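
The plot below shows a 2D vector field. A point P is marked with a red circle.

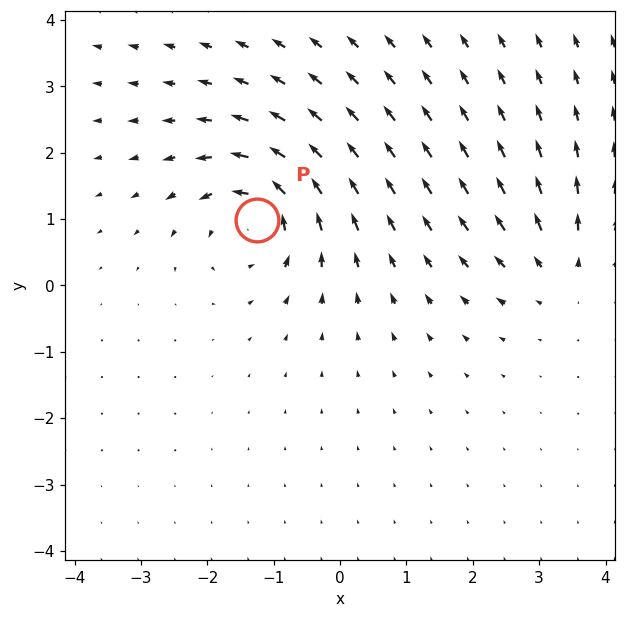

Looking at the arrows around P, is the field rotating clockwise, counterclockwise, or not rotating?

counterclockwise

Near P at (-1.3, 1.0) the arrows circulate counterclockwise. The curl (z-component) there is about +5; positive curl means counterclockwise rotation.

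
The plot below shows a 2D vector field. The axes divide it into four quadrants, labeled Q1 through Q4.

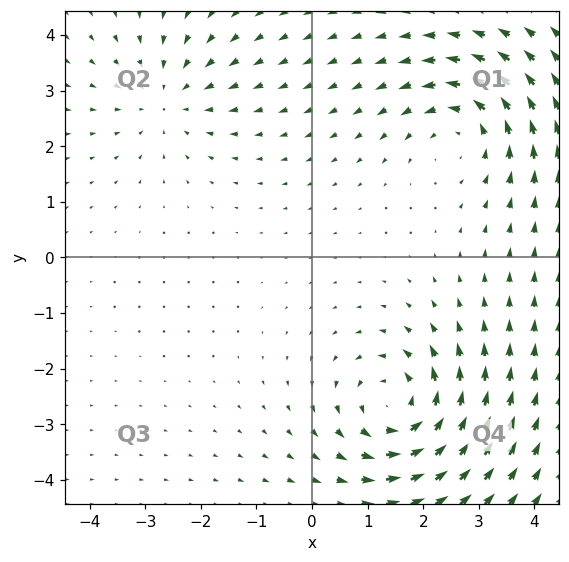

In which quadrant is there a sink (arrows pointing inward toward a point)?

Q2

The sink sits at approximately (-2.6, 2.9), which lies in quadrant Q2. The divergence there is about -3, negative as expected for a sink.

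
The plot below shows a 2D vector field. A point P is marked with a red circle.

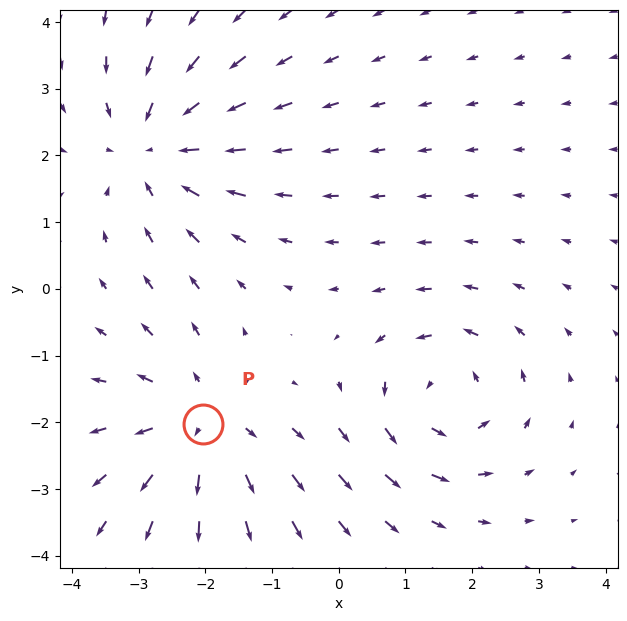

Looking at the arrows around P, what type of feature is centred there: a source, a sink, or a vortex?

At P (-2.0, -2.0) the arrows spread outward. Divergence about +4, curl ≈0 — positive divergence with near-zero curl is a source.

source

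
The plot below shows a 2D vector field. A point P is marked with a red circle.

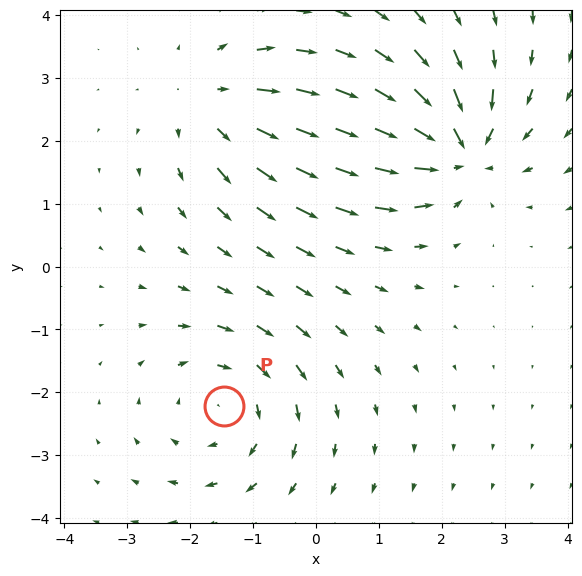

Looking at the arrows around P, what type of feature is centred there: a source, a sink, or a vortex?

At P (-1.5, -2.2) the arrows circulate clockwise. Divergence ≈0, curl about -4 — near-zero divergence with nonzero curl is a vortex.

vortex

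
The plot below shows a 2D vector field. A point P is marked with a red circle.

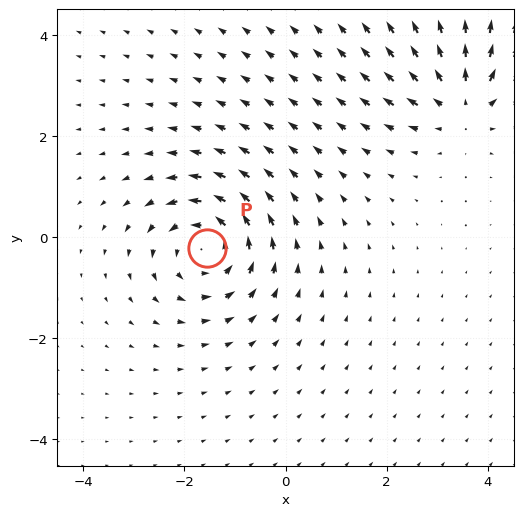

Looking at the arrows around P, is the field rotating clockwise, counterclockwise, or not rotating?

Near P at (-1.6, -0.2) the arrows circulate counterclockwise. The curl (z-component) there is about +3; positive curl means counterclockwise rotation.

counterclockwise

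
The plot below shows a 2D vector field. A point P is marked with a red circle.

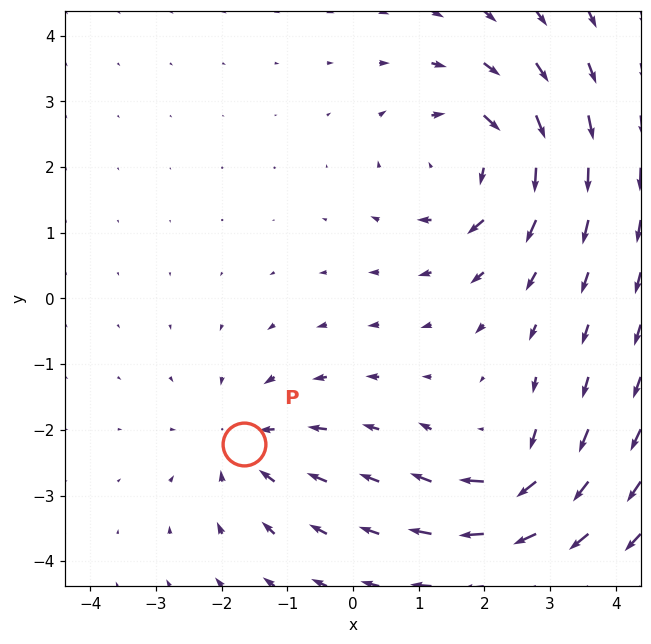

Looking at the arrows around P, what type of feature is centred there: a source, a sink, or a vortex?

At P (-1.7, -2.2) the arrows converge inward. Divergence about -3, curl ≈0 — negative divergence with near-zero curl is a sink.

sink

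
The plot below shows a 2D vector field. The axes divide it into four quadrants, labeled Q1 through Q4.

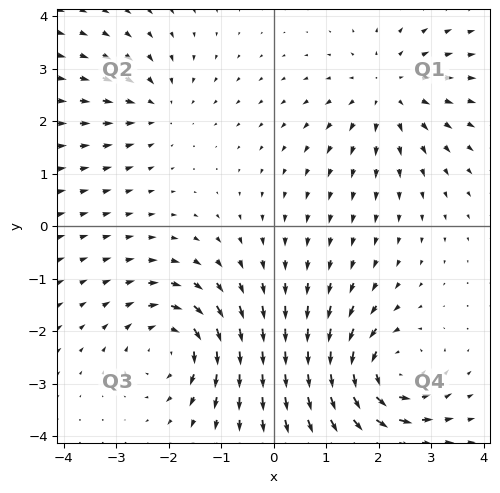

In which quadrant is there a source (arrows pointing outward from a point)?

The source sits at approximately (2.2, 2.6), which lies in quadrant Q1. The divergence there is about +3, positive as expected for a source.

Q1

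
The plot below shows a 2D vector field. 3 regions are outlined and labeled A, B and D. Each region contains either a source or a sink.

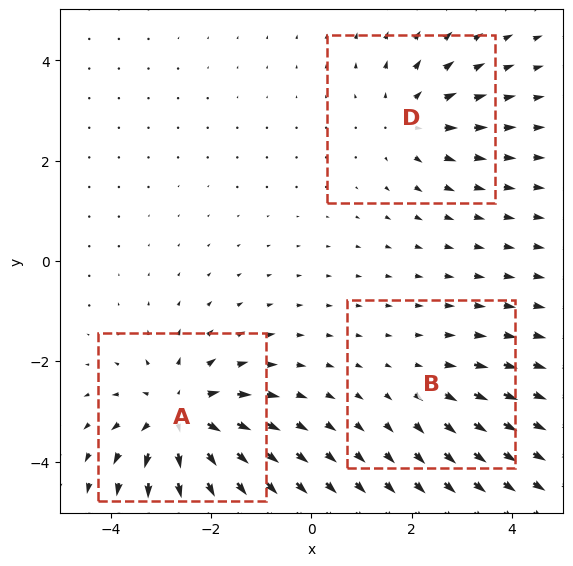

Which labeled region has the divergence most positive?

A

Divergence at each region's feature centre — A: about +5, B: about +2, D: about +3. Region A is most positive.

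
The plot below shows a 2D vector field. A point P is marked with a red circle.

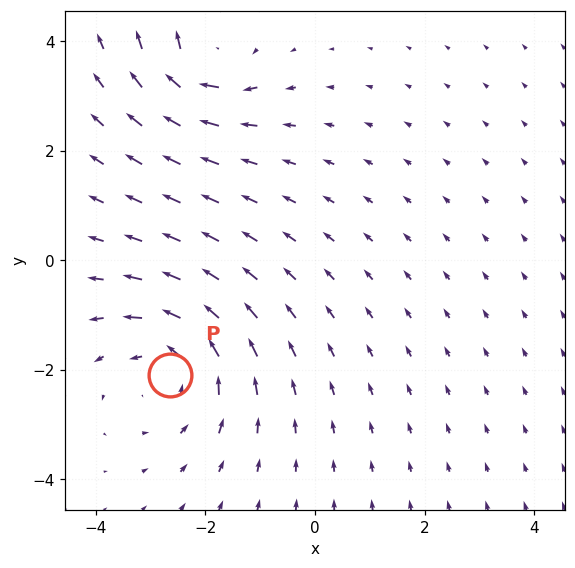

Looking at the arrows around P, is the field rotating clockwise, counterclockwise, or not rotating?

Near P at (-2.7, -2.1) the arrows circulate counterclockwise. The curl (z-component) there is about +4; positive curl means counterclockwise rotation.

counterclockwise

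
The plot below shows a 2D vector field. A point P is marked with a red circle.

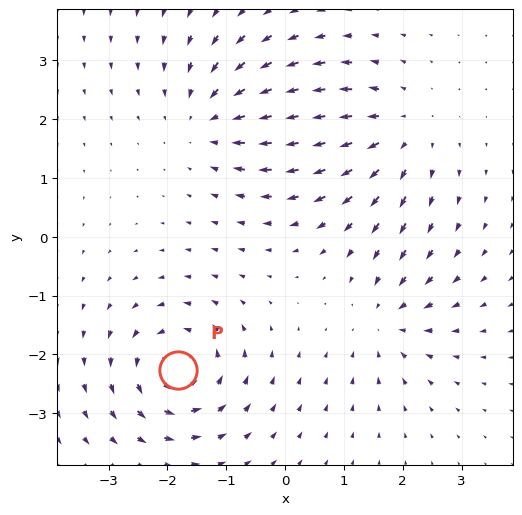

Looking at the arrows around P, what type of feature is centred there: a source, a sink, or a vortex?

At P (-1.8, -2.3) the arrows circulate counterclockwise. Divergence ≈0, curl about +6 — near-zero divergence with nonzero curl is a vortex.

vortex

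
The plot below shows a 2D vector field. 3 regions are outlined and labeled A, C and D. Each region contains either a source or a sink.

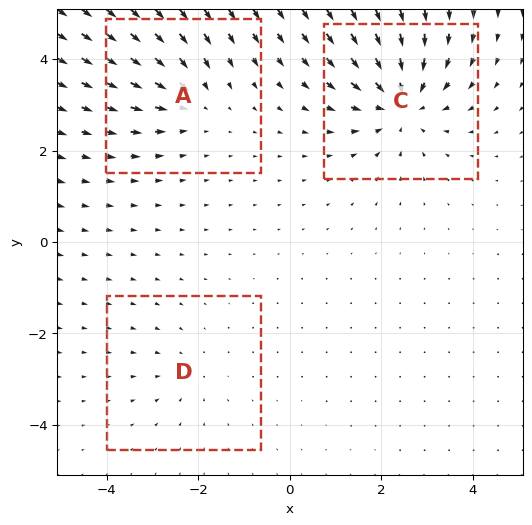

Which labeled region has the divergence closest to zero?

Divergence at each region's feature centre — A: about -3, C: about -5, D: about -2. Region D is closest to zero.

D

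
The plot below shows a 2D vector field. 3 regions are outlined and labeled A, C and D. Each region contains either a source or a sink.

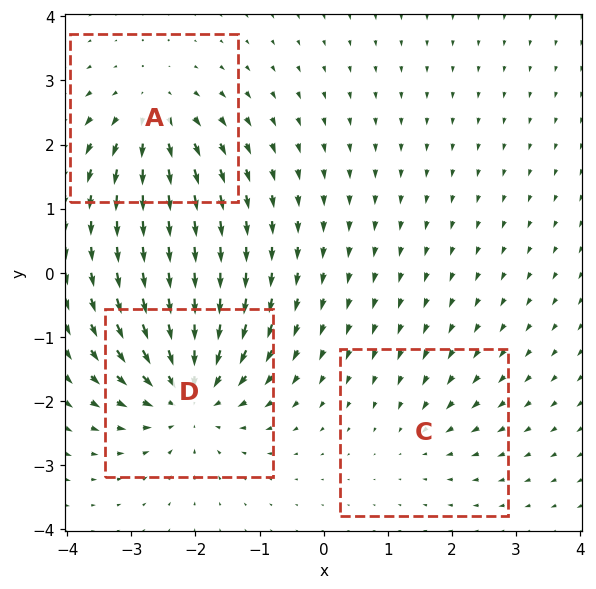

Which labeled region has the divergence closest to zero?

C

Divergence at each region's feature centre — A: about +4, C: about -2, D: about -5. Region C is closest to zero.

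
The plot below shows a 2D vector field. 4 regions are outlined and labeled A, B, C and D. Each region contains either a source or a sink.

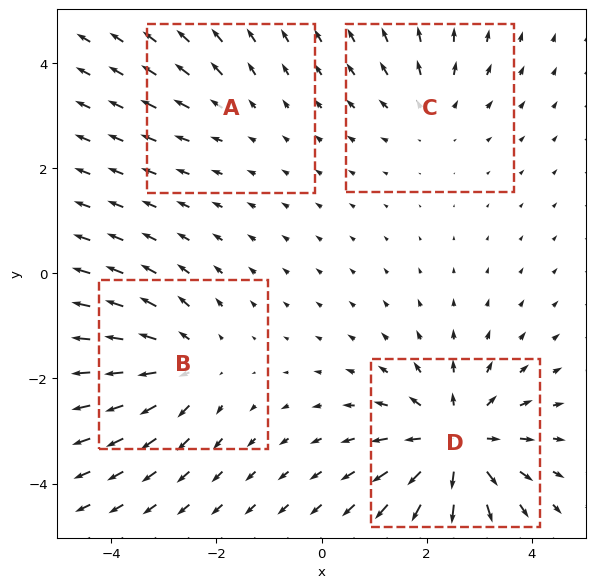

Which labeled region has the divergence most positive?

D

Divergence at each region's feature centre — A: about +2, B: about +5, C: about +3, D: about +7. Region D is most positive.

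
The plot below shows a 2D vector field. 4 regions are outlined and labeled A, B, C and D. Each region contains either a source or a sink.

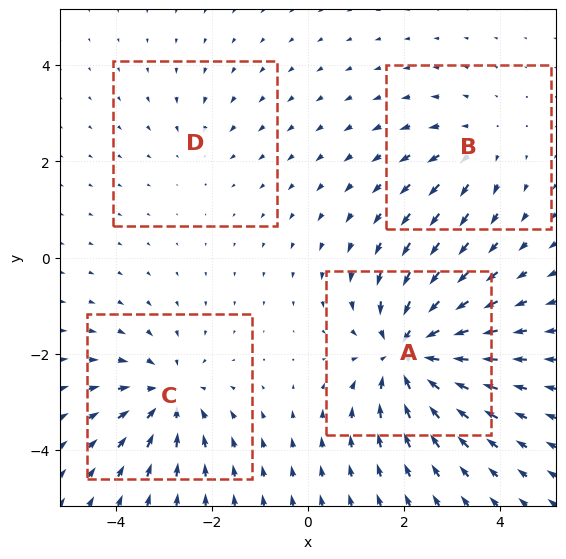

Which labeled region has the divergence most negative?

A

Divergence at each region's feature centre — A: about -7, B: about +3, C: about -5, D: about -2. Region A is most negative.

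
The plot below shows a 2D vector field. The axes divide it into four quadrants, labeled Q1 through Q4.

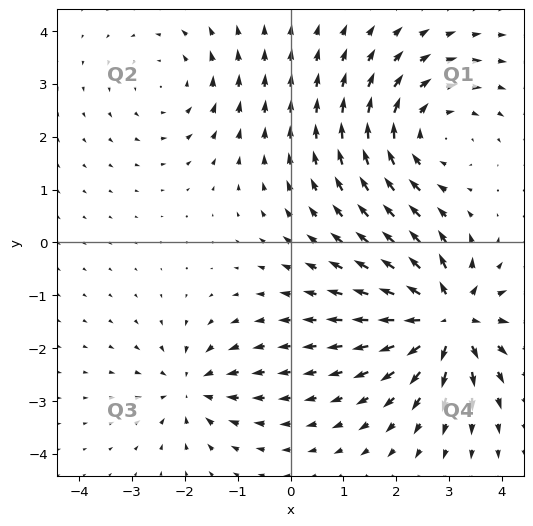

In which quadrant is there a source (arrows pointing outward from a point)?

Q4

The source sits at approximately (3.0, -1.5), which lies in quadrant Q4. The divergence there is about +7, positive as expected for a source.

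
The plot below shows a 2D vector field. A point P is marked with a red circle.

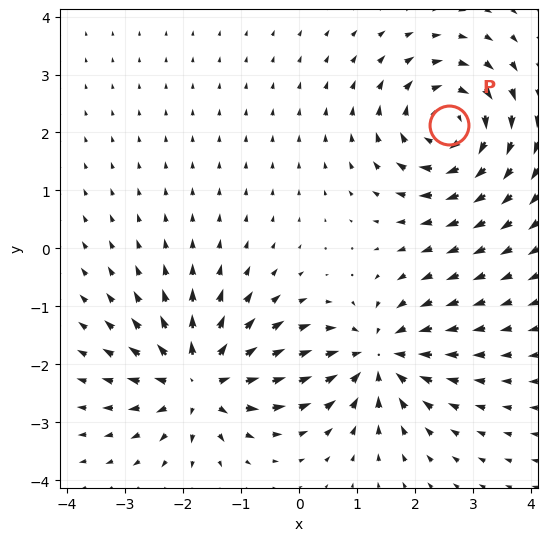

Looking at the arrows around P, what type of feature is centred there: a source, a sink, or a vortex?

vortex

At P (2.6, 2.1) the arrows circulate clockwise. Divergence ≈0, curl about -6 — near-zero divergence with nonzero curl is a vortex.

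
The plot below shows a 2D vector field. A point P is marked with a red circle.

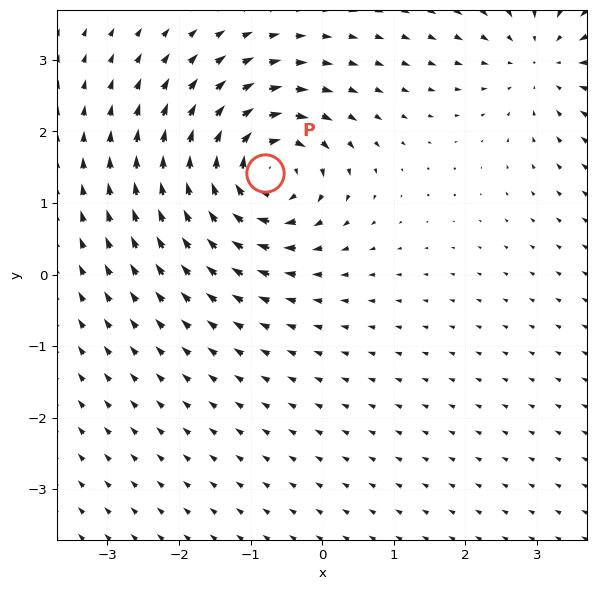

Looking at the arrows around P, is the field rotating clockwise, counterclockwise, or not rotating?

Near P at (-0.8, 1.4) the arrows circulate clockwise. The curl (z-component) there is about -5; negative curl means clockwise rotation.

clockwise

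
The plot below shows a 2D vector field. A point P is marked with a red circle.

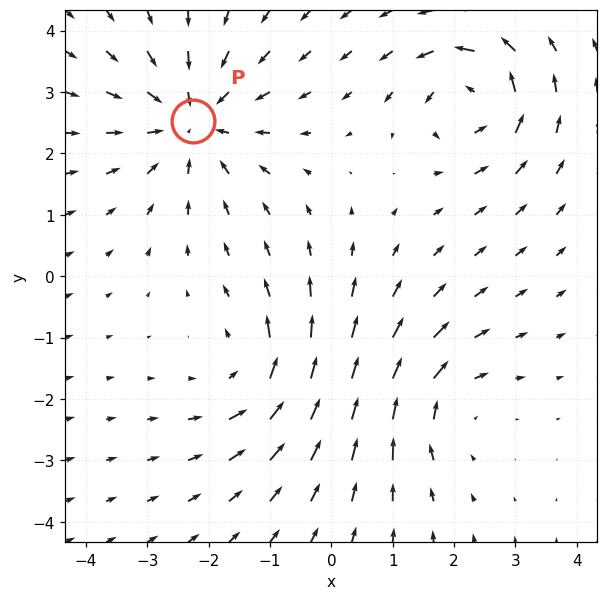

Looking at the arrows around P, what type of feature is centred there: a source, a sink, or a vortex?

At P (-2.3, 2.5) the arrows converge inward. Divergence about -4, curl ≈0 — negative divergence with near-zero curl is a sink.

sink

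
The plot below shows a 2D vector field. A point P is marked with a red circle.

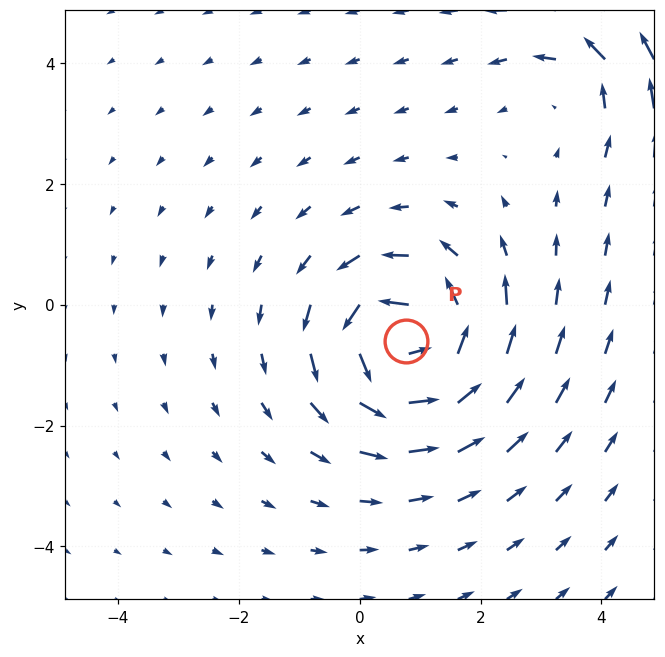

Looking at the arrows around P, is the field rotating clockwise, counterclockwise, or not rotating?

counterclockwise

Near P at (0.8, -0.6) the arrows circulate counterclockwise. The curl (z-component) there is about +6; positive curl means counterclockwise rotation.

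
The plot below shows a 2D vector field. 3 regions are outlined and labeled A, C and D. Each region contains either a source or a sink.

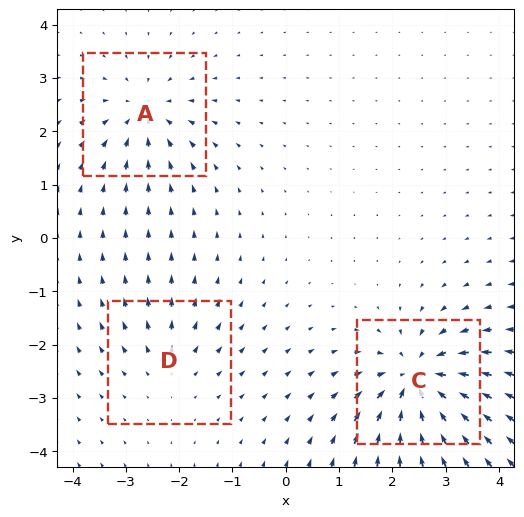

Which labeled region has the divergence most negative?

C

Divergence at each region's feature centre — A: about -4, C: about -6, D: about +2. Region C is most negative.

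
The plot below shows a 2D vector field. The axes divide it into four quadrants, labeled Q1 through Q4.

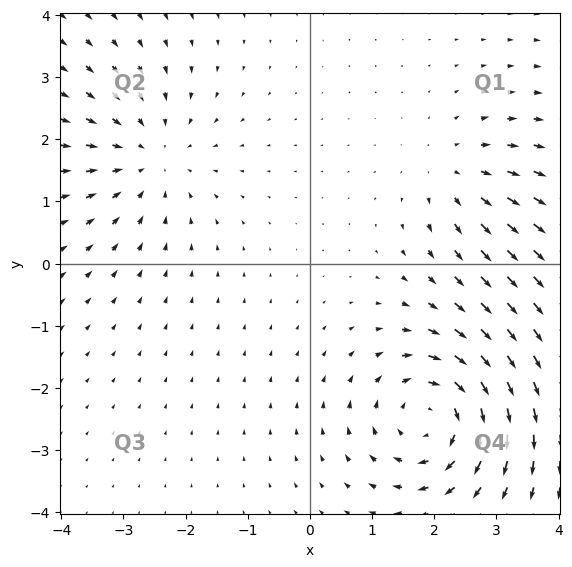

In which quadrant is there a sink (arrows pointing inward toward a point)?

The sink sits at approximately (-2.6, 1.7), which lies in quadrant Q2. The divergence there is about -3, negative as expected for a sink.

Q2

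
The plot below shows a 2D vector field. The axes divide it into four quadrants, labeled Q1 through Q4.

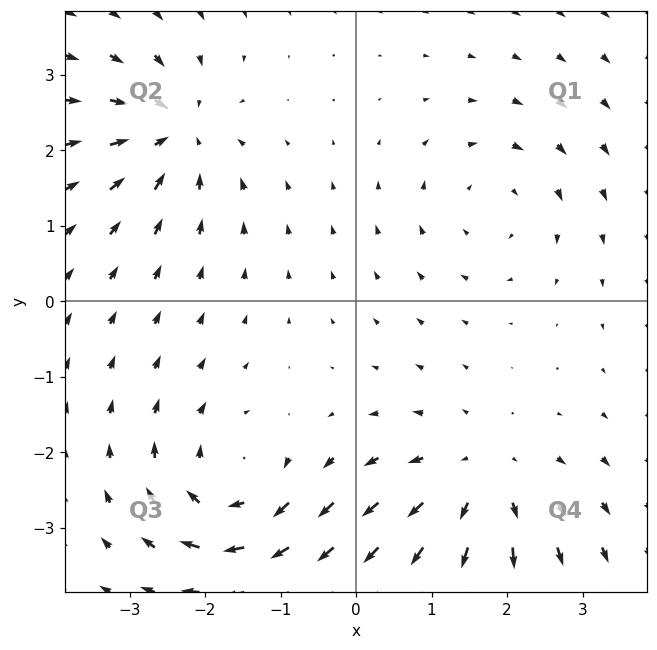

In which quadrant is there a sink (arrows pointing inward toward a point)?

Q2

The sink sits at approximately (-2.4, 2.2), which lies in quadrant Q2. The divergence there is about -5, negative as expected for a sink.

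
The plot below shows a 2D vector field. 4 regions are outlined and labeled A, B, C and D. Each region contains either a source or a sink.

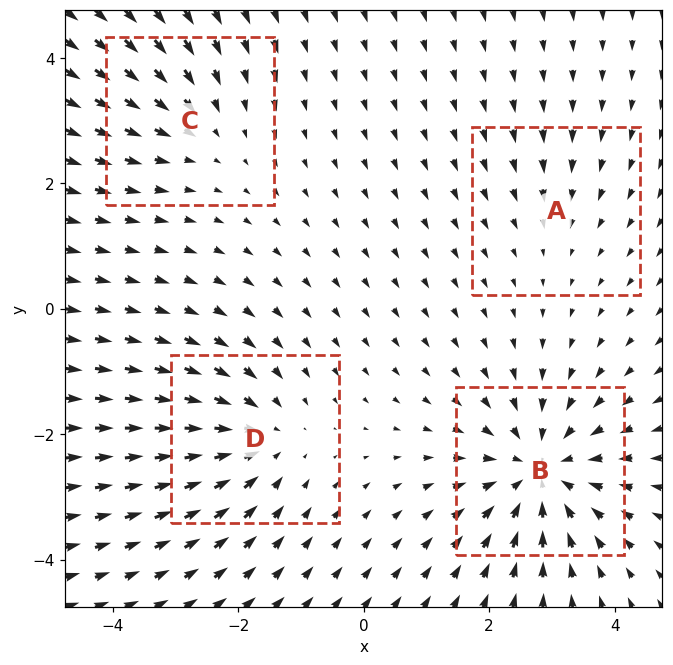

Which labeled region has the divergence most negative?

B

Divergence at each region's feature centre — A: about -2, B: about -7, C: about -3, D: about -5. Region B is most negative.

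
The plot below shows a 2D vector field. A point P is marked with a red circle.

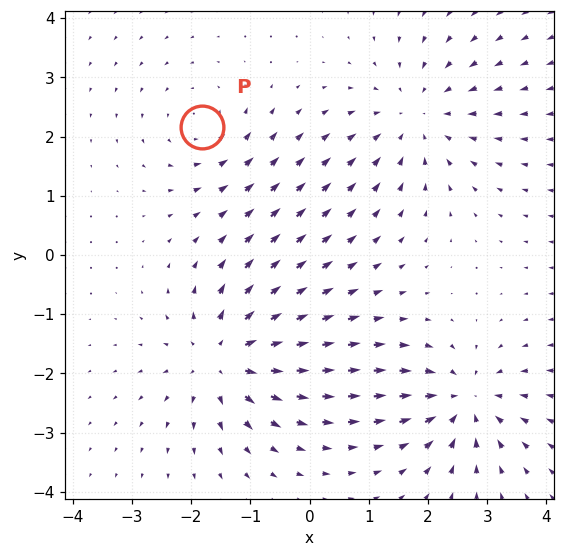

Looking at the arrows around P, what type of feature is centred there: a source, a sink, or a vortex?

At P (-1.8, 2.2) the arrows circulate counterclockwise. Divergence ≈0, curl about +3 — near-zero divergence with nonzero curl is a vortex.

vortex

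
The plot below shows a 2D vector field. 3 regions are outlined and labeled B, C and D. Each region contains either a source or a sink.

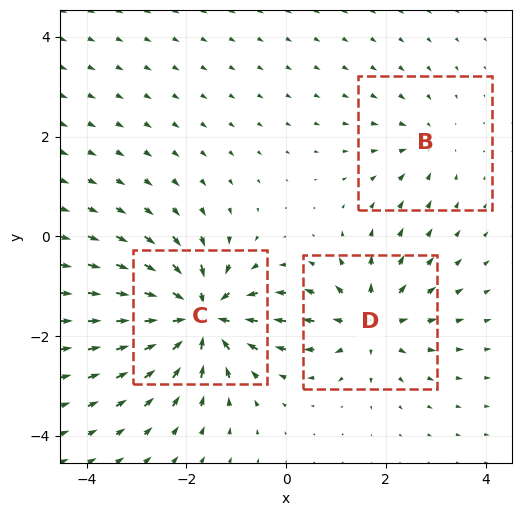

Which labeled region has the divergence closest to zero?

B

Divergence at each region's feature centre — B: about -2, C: about -6, D: about +4. Region B is closest to zero.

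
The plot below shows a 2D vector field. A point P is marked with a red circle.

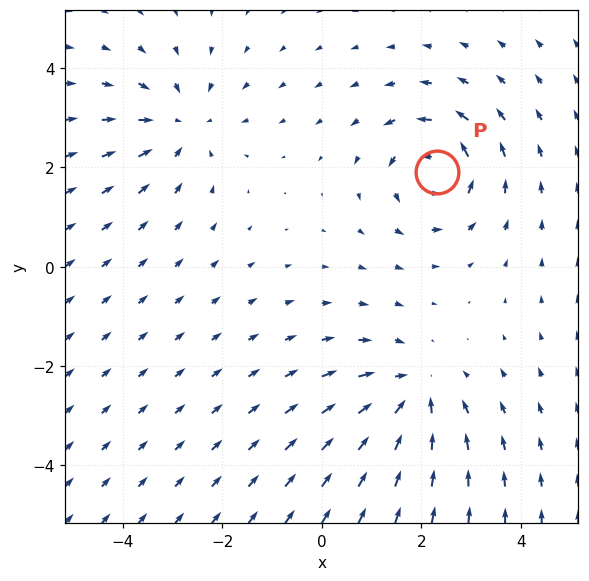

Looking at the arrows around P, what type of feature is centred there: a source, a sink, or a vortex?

At P (2.3, 1.9) the arrows circulate counterclockwise. Divergence ≈0, curl about +5 — near-zero divergence with nonzero curl is a vortex.

vortex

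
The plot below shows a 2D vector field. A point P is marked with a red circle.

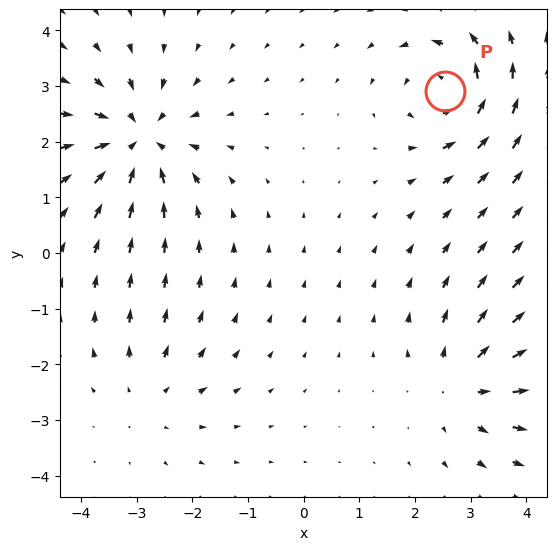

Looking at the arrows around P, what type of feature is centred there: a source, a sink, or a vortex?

At P (2.5, 2.9) the arrows circulate counterclockwise. Divergence ≈0, curl about +5 — near-zero divergence with nonzero curl is a vortex.

vortex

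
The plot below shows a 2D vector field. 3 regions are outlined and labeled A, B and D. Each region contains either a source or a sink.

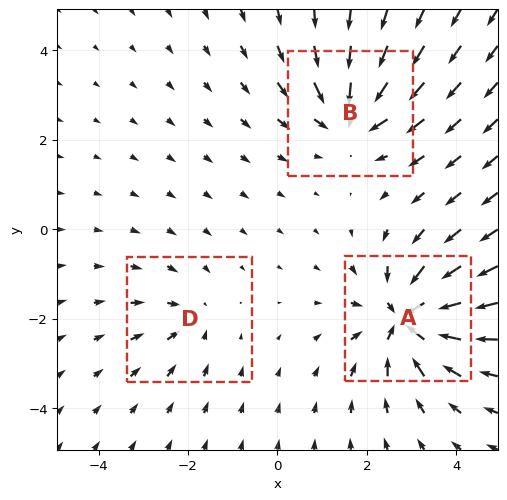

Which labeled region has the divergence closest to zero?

Divergence at each region's feature centre — A: about -6, B: about -4, D: about -2. Region D is closest to zero.

D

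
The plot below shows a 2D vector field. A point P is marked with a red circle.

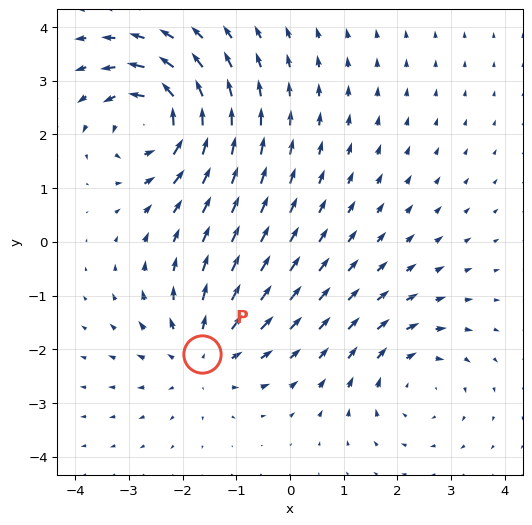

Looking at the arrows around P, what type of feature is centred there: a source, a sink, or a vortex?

At P (-1.6, -2.1) the arrows spread outward. Divergence about +3, curl ≈0 — positive divergence with near-zero curl is a source.

source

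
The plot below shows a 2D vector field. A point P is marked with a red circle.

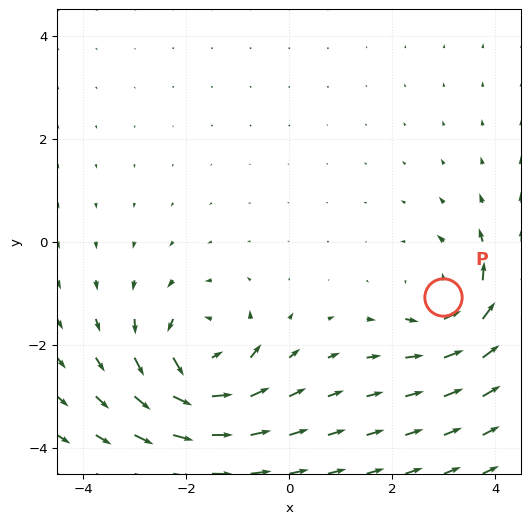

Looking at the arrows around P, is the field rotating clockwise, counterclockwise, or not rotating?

Near P at (3.0, -1.1) the arrows circulate counterclockwise. The curl (z-component) there is about +4; positive curl means counterclockwise rotation.

counterclockwise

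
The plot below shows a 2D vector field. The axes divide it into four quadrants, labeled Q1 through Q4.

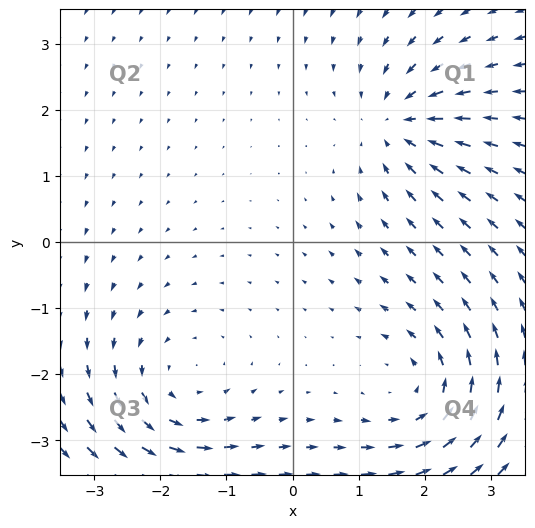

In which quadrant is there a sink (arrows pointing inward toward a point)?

The sink sits at approximately (1.6, 1.8), which lies in quadrant Q1. The divergence there is about -5, negative as expected for a sink.

Q1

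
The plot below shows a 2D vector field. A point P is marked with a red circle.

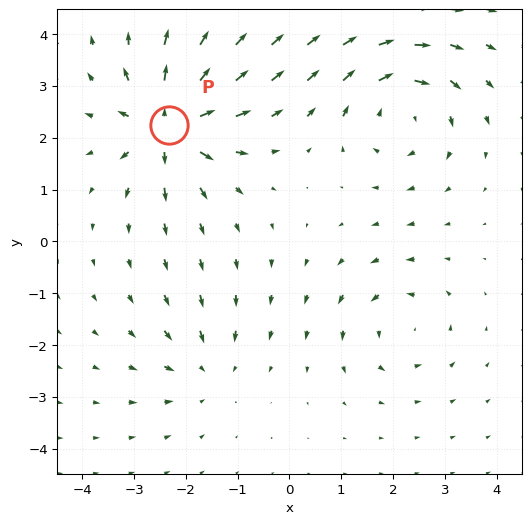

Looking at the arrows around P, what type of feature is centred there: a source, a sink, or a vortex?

source

At P (-2.3, 2.2) the arrows spread outward. Divergence about +7, curl ≈0 — positive divergence with near-zero curl is a source.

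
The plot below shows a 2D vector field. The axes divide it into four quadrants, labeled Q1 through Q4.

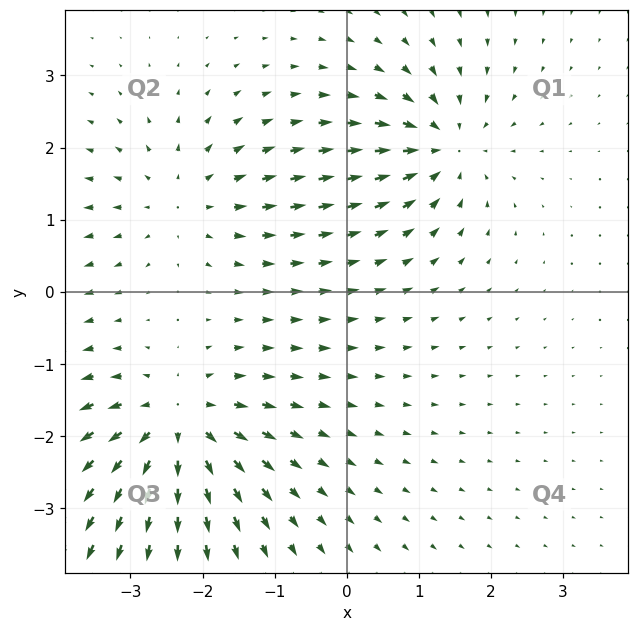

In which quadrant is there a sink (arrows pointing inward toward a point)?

Q1

The sink sits at approximately (1.3, 2.0), which lies in quadrant Q1. The divergence there is about -5, negative as expected for a sink.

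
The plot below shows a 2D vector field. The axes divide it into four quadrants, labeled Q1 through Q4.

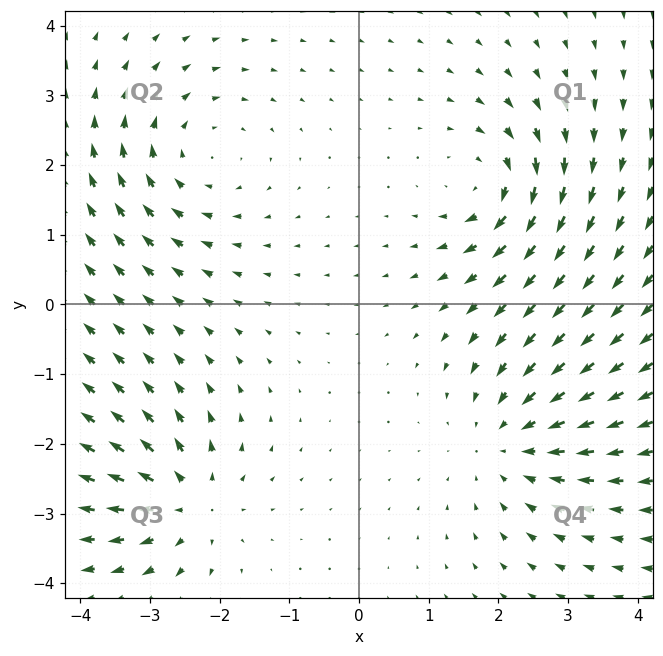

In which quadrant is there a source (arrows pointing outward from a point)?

The source sits at approximately (-2.5, -2.8), which lies in quadrant Q3. The divergence there is about +4, positive as expected for a source.

Q3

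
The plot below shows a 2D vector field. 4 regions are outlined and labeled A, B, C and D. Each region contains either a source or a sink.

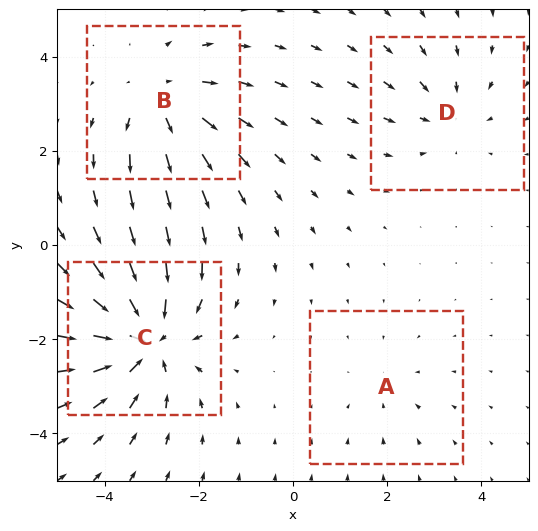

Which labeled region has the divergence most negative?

Divergence at each region's feature centre — A: about -2, B: about +4, C: about -6, D: about -3. Region C is most negative.

C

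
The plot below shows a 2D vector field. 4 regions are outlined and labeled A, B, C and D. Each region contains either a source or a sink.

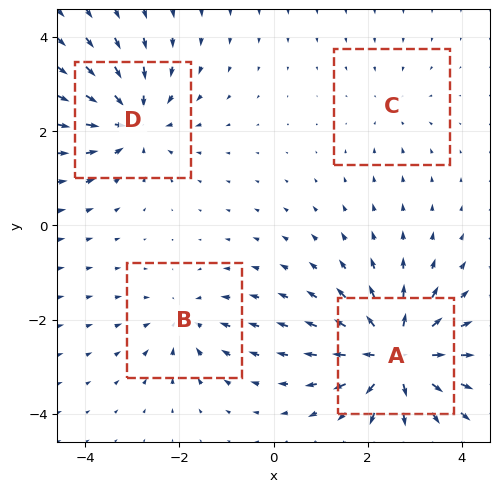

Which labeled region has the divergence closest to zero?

Divergence at each region's feature centre — A: about +7, B: about -4, C: about -2, D: about -5. Region C is closest to zero.

C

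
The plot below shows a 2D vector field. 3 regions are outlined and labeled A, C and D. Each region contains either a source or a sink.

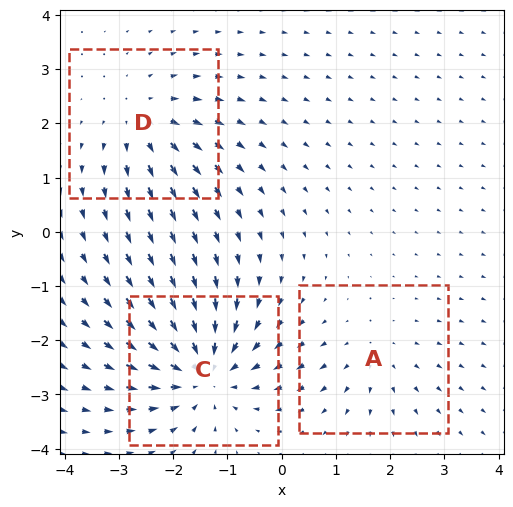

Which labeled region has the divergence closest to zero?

Divergence at each region's feature centre — A: about +2, C: about -5, D: about +3. Region A is closest to zero.

A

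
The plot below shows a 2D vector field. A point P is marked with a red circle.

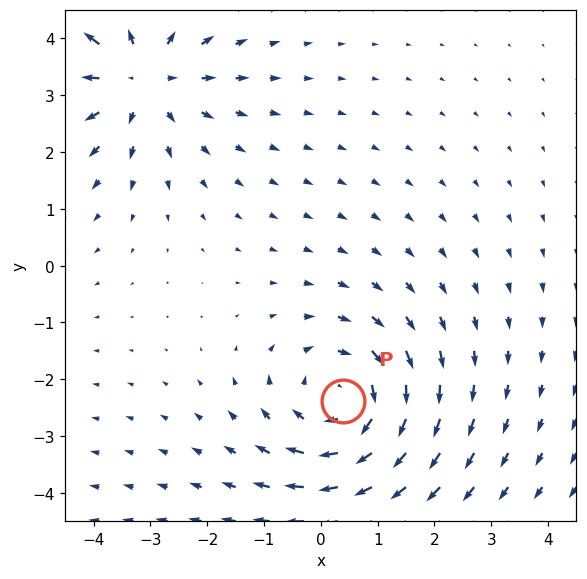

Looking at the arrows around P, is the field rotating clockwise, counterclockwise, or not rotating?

Near P at (0.4, -2.4) the arrows circulate clockwise. The curl (z-component) there is about -4; negative curl means clockwise rotation.

clockwise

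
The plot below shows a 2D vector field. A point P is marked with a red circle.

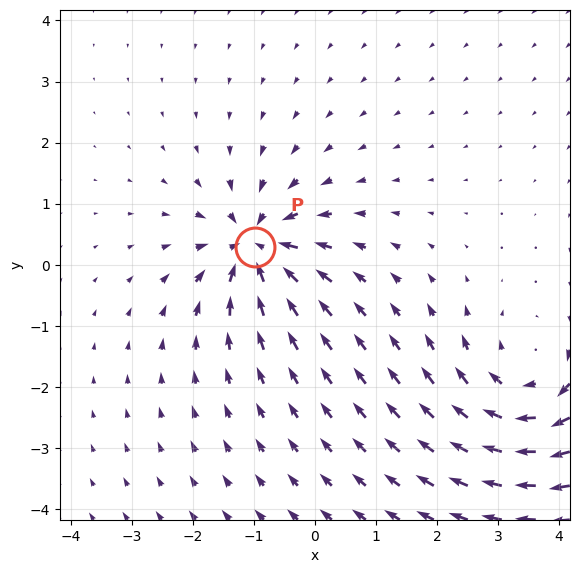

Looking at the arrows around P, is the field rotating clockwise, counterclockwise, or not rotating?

not rotating

Near P at (-1.0, 0.3) the arrows show no circulation. The curl there is ≈0.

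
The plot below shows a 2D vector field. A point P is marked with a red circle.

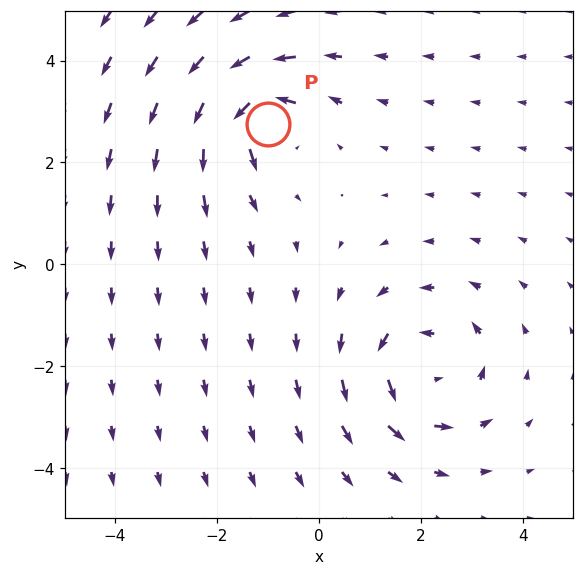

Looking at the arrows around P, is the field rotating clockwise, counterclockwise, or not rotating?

Near P at (-1.0, 2.8) the arrows circulate counterclockwise. The curl (z-component) there is about +6; positive curl means counterclockwise rotation.

counterclockwise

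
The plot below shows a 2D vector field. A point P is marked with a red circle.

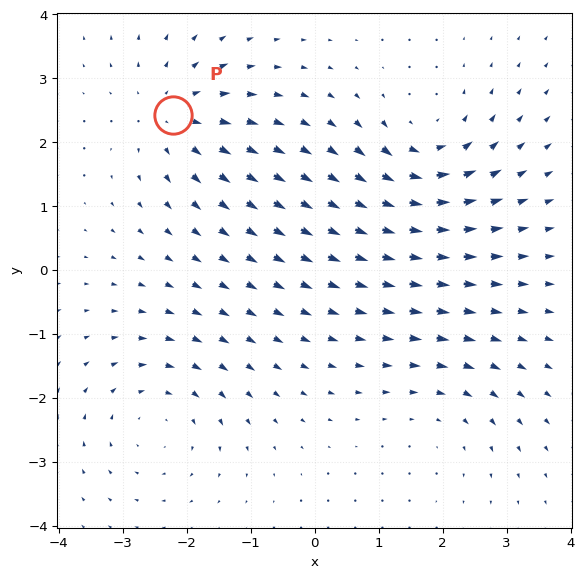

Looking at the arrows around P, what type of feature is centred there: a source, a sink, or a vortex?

source

At P (-2.2, 2.4) the arrows spread outward. Divergence about +5, curl ≈0 — positive divergence with near-zero curl is a source.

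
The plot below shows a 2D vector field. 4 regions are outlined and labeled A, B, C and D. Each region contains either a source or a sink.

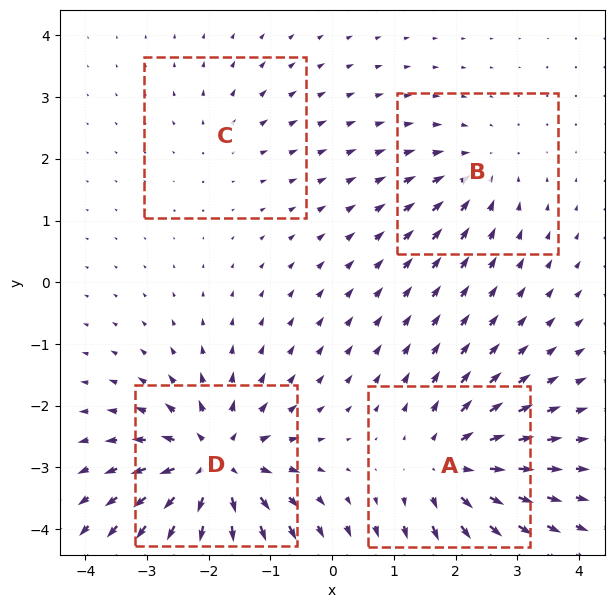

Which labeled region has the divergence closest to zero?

Divergence at each region's feature centre — A: about +6, B: about -4, C: about +2, D: about +8. Region C is closest to zero.

C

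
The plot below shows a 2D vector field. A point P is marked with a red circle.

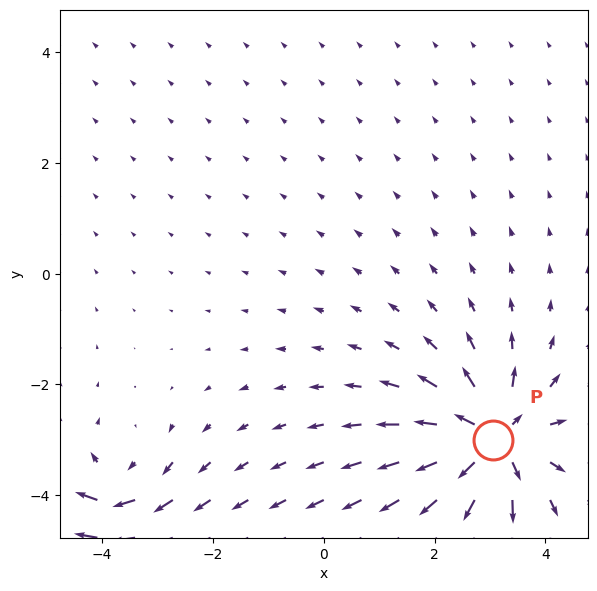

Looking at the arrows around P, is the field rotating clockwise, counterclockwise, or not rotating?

Near P at (3.1, -3.0) the arrows show no circulation. The curl there is ≈0.

not rotating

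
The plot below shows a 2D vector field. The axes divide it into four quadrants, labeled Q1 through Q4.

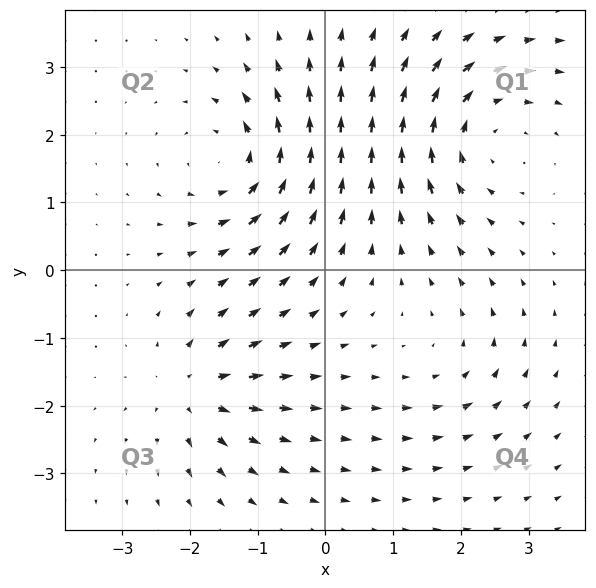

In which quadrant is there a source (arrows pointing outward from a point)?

The source sits at approximately (-2.0, -1.8), which lies in quadrant Q3. The divergence there is about +4, positive as expected for a source.

Q3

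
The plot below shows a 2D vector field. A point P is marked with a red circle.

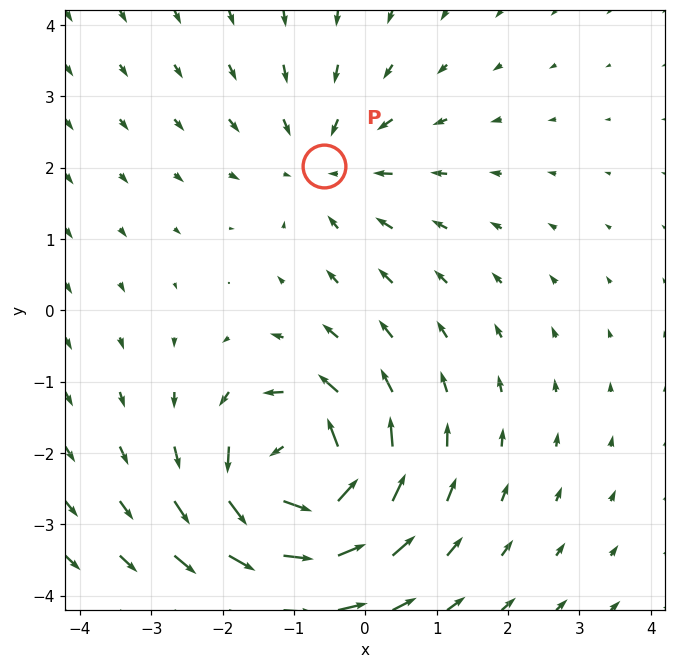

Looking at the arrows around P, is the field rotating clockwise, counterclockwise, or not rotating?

not rotating

Near P at (-0.6, 2.0) the arrows show no circulation. The curl there is ≈0.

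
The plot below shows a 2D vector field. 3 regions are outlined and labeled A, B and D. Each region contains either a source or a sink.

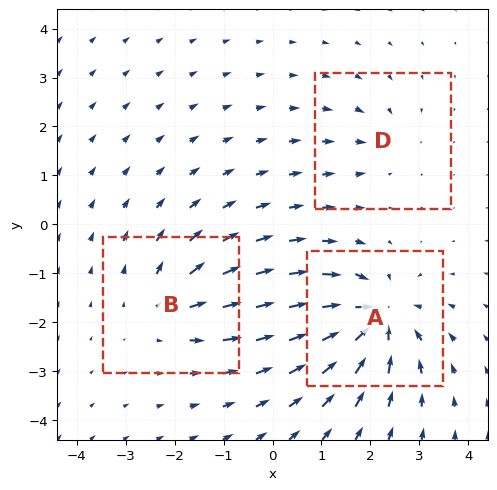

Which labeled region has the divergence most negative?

Divergence at each region's feature centre — A: about -6, B: about +3, D: about -2. Region A is most negative.

A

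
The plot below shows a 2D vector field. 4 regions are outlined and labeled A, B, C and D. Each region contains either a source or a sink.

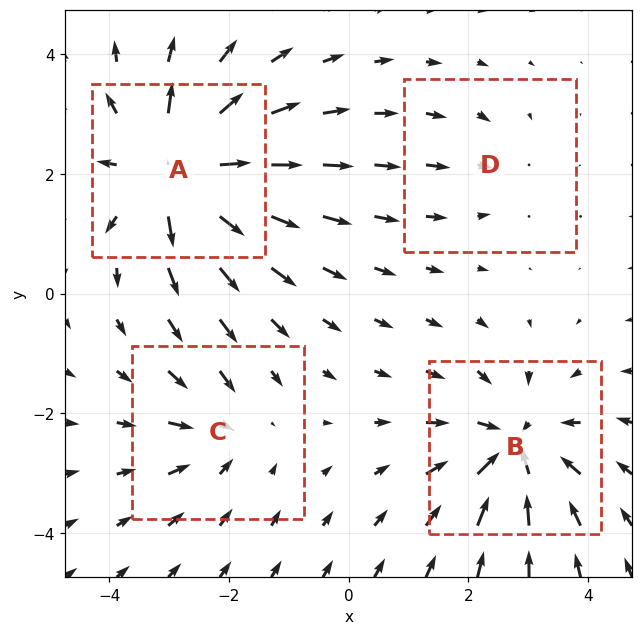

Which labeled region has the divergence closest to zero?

Divergence at each region's feature centre — A: about +7, B: about -6, C: about -3, D: about -2. Region D is closest to zero.

D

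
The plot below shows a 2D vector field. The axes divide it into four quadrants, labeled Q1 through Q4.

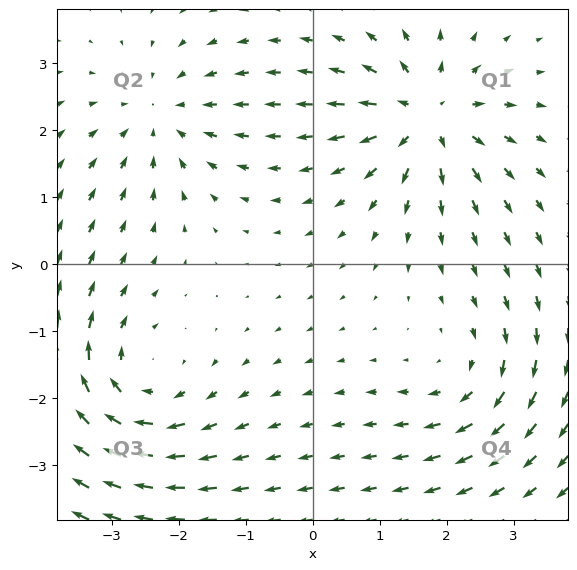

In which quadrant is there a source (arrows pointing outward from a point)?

Q1

The source sits at approximately (1.7, 2.2), which lies in quadrant Q1. The divergence there is about +6, positive as expected for a source.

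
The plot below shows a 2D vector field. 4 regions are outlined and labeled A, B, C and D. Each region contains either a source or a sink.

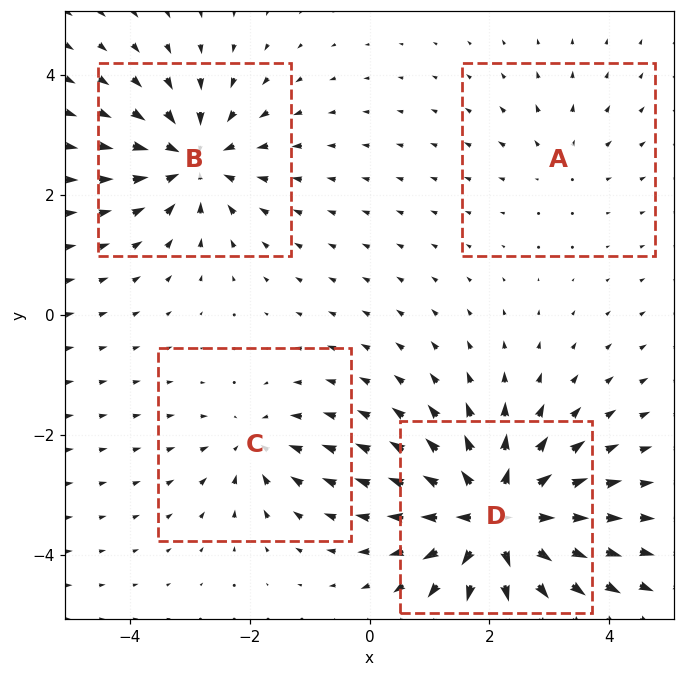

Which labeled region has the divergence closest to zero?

A

Divergence at each region's feature centre — A: about +2, B: about -6, C: about -4, D: about +9. Region A is closest to zero.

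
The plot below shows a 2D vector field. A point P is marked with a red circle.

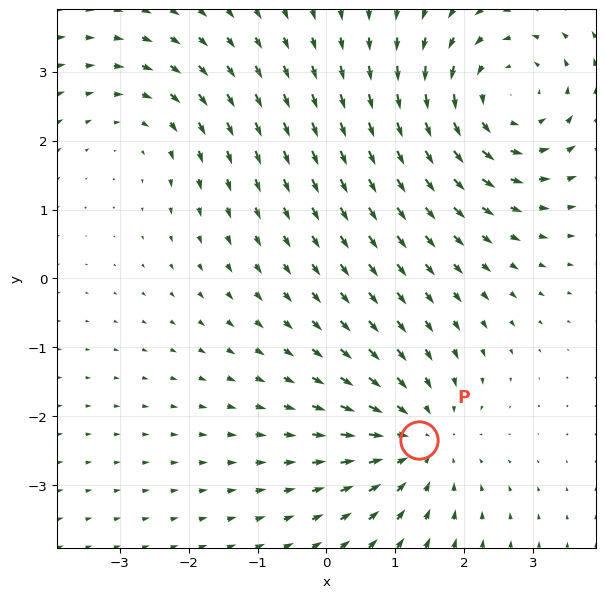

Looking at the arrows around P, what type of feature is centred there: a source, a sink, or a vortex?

At P (1.3, -2.3) the arrows converge inward. Divergence about -3, curl ≈0 — negative divergence with near-zero curl is a sink.

sink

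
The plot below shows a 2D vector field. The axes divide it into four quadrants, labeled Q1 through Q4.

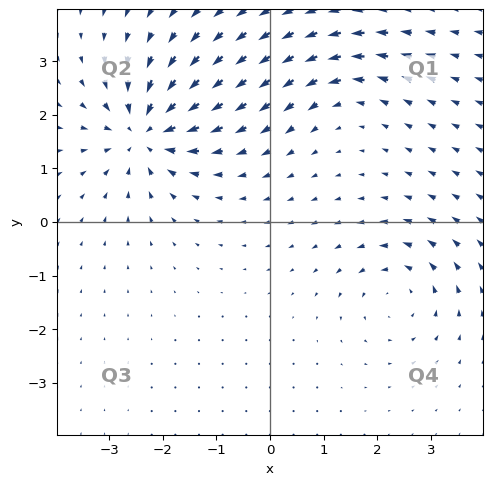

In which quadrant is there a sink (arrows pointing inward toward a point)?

The sink sits at approximately (-2.3, 1.7), which lies in quadrant Q2. The divergence there is about -6, negative as expected for a sink.

Q2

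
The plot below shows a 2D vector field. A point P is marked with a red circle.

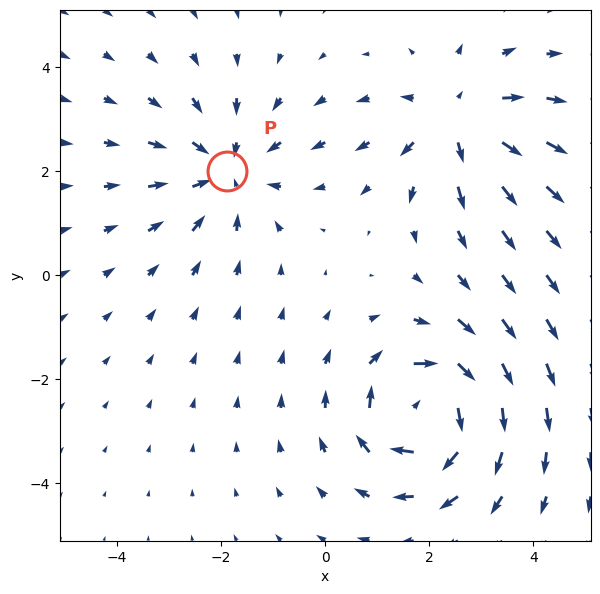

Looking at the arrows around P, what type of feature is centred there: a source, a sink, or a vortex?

sink

At P (-1.9, 2.0) the arrows converge inward. Divergence about -3, curl ≈0 — negative divergence with near-zero curl is a sink.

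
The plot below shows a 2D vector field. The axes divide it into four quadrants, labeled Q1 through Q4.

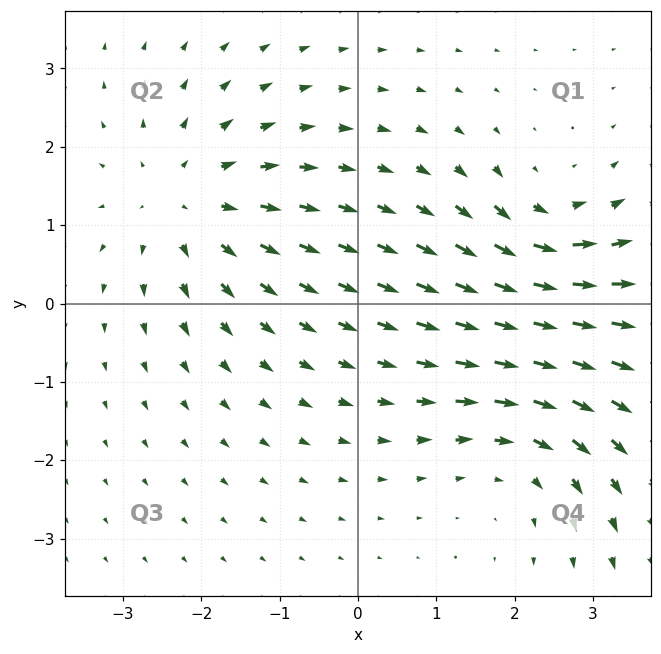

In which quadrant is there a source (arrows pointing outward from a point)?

Q2

The source sits at approximately (-2.2, 1.3), which lies in quadrant Q2. The divergence there is about +4, positive as expected for a source.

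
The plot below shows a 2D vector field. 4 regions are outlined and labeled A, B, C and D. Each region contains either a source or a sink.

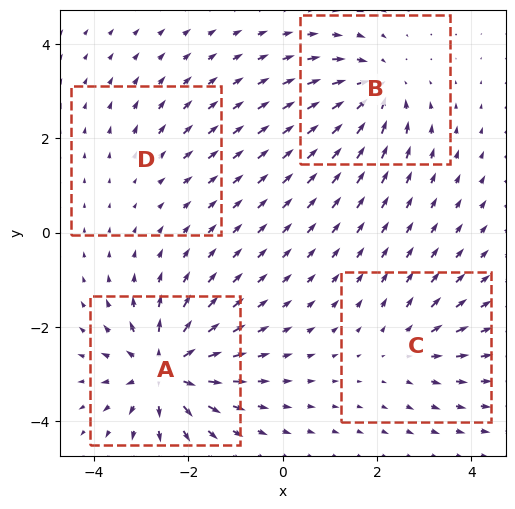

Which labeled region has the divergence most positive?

Divergence at each region's feature centre — A: about +8, B: about -6, C: about +4, D: about +2. Region A is most positive.

A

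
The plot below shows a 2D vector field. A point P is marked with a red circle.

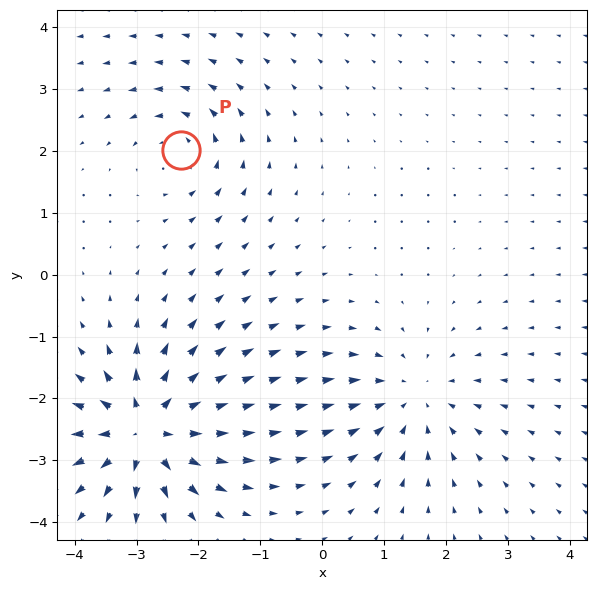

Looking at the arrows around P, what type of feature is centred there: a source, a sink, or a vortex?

vortex

At P (-2.3, 2.0) the arrows circulate counterclockwise. Divergence ≈0, curl about +4 — near-zero divergence with nonzero curl is a vortex.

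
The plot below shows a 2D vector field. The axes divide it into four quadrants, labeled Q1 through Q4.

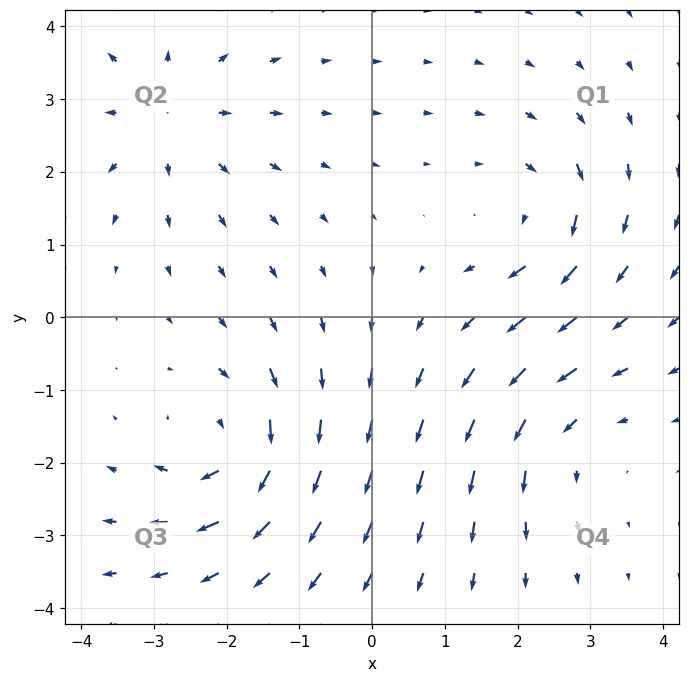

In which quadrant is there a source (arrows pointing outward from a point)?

Q2

The source sits at approximately (-2.8, 2.8), which lies in quadrant Q2. The divergence there is about +3, positive as expected for a source.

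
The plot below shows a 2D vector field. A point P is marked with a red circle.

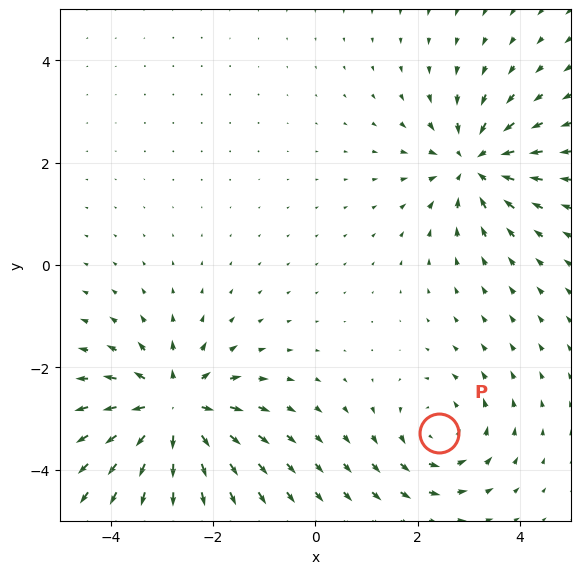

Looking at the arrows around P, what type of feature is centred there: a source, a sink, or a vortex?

At P (2.4, -3.3) the arrows circulate counterclockwise. Divergence ≈0, curl about +3 — near-zero divergence with nonzero curl is a vortex.

vortex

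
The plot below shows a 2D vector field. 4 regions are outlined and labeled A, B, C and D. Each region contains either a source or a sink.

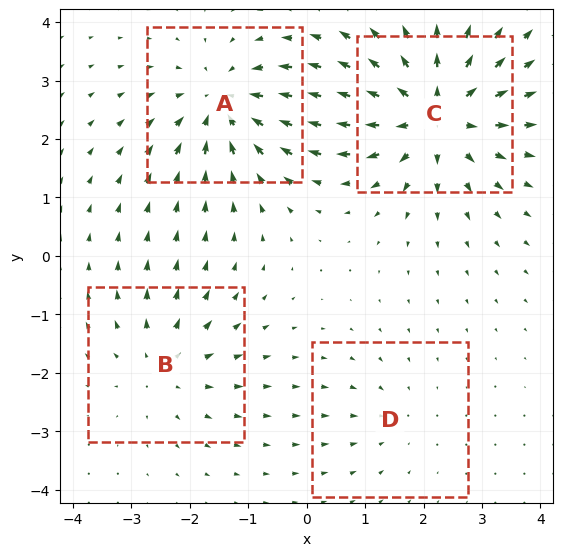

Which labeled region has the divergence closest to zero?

D

Divergence at each region's feature centre — A: about -5, B: about +3, C: about +7, D: about -2. Region D is closest to zero.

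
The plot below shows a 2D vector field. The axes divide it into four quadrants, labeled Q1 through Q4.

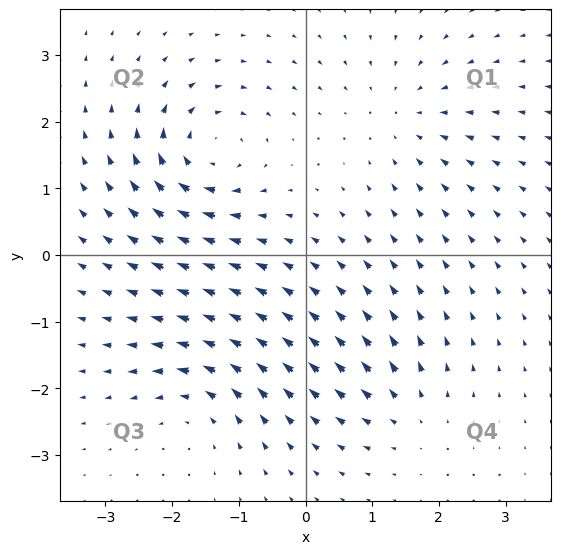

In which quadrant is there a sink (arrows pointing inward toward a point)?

The sink sits at approximately (1.5, 2.1), which lies in quadrant Q1. The divergence there is about -3, negative as expected for a sink.

Q1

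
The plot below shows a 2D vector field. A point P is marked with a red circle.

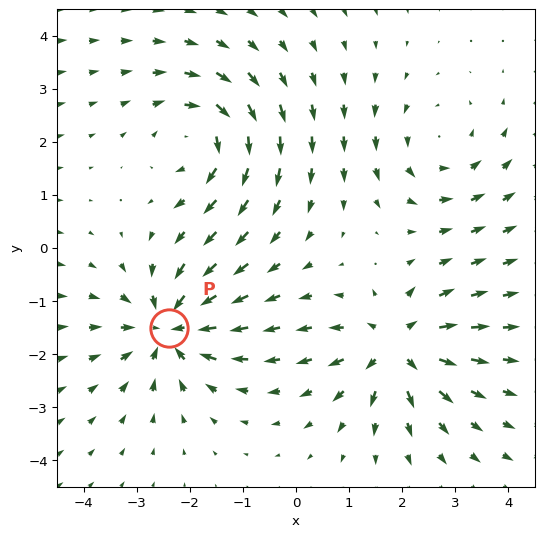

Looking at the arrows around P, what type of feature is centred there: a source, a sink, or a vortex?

At P (-2.4, -1.5) the arrows converge inward. Divergence about -6, curl ≈0 — negative divergence with near-zero curl is a sink.

sink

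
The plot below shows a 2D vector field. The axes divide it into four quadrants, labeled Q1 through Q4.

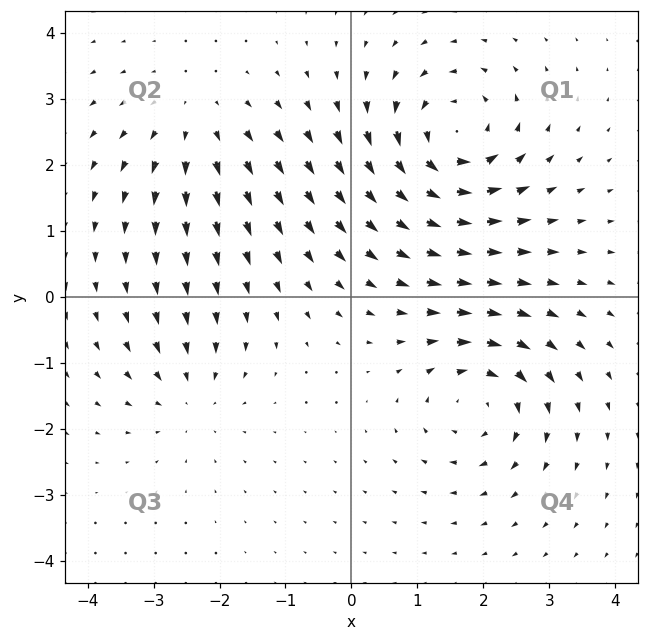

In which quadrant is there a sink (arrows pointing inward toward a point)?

Q3

The sink sits at approximately (-2.5, -1.5), which lies in quadrant Q3. The divergence there is about -3, negative as expected for a sink.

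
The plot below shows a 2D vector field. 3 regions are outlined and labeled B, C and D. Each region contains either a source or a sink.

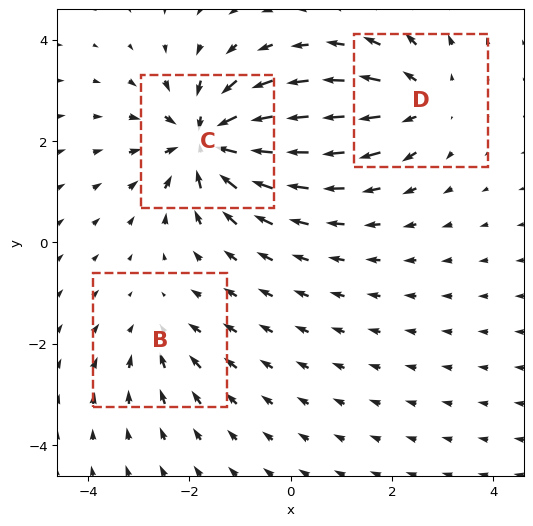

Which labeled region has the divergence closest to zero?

Divergence at each region's feature centre — B: about -2, C: about -6, D: about +4. Region B is closest to zero.

B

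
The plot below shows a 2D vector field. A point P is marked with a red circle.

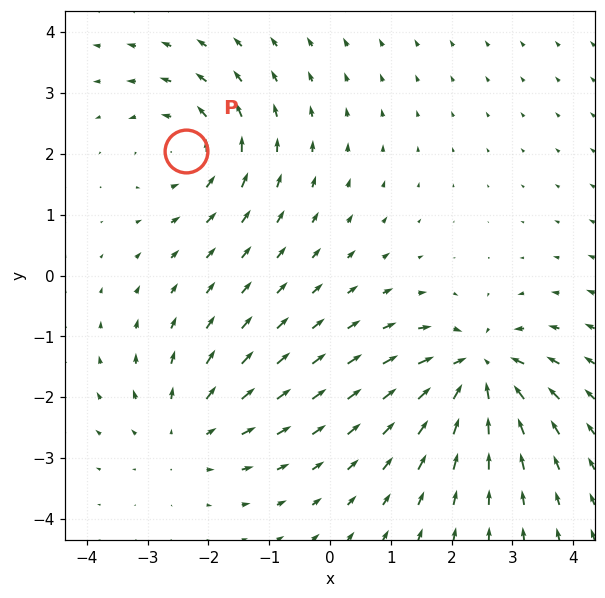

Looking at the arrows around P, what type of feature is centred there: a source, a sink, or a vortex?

At P (-2.4, 2.0) the arrows circulate counterclockwise. Divergence ≈0, curl about +4 — near-zero divergence with nonzero curl is a vortex.

vortex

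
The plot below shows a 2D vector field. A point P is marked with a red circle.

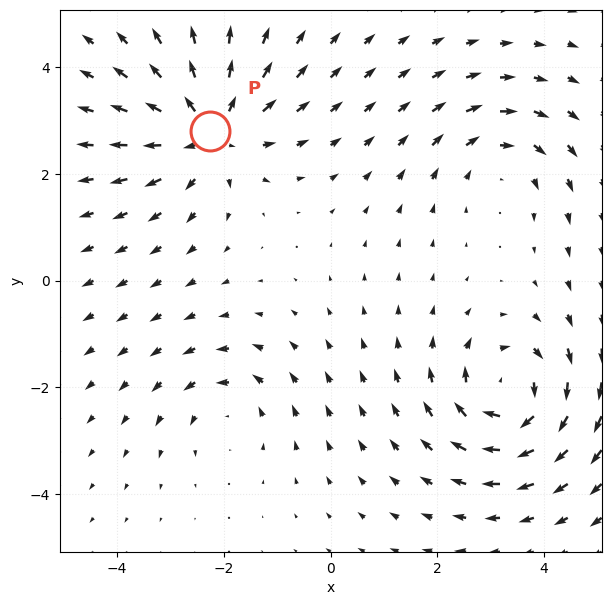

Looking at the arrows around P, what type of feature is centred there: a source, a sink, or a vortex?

source

At P (-2.3, 2.8) the arrows spread outward. Divergence about +5, curl ≈0 — positive divergence with near-zero curl is a source.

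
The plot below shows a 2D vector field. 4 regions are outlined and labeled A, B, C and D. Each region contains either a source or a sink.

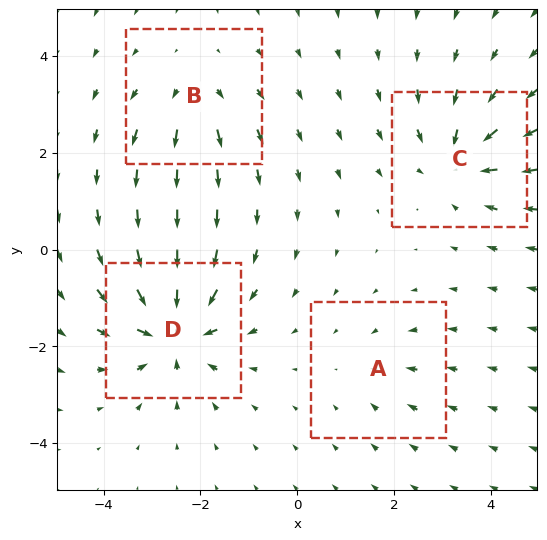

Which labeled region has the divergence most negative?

Divergence at each region's feature centre — A: about -2, B: about +4, C: about -6, D: about -8. Region D is most negative.

D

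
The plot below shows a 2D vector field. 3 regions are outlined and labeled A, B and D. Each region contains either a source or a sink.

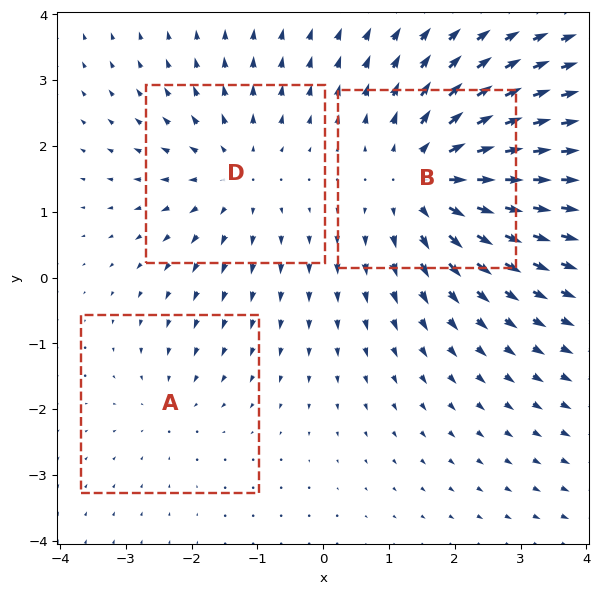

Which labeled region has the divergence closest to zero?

A

Divergence at each region's feature centre — A: about -2, B: about +5, D: about +3. Region A is closest to zero.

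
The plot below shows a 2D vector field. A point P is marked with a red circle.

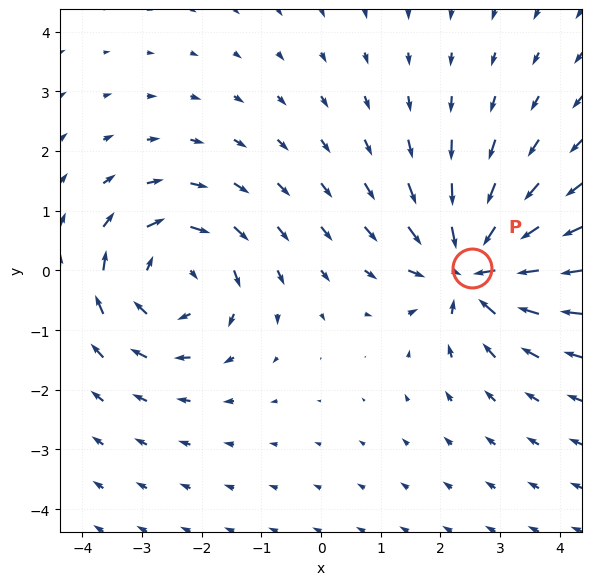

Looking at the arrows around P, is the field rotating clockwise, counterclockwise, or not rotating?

Near P at (2.5, 0.0) the arrows show no circulation. The curl there is ≈0.

not rotating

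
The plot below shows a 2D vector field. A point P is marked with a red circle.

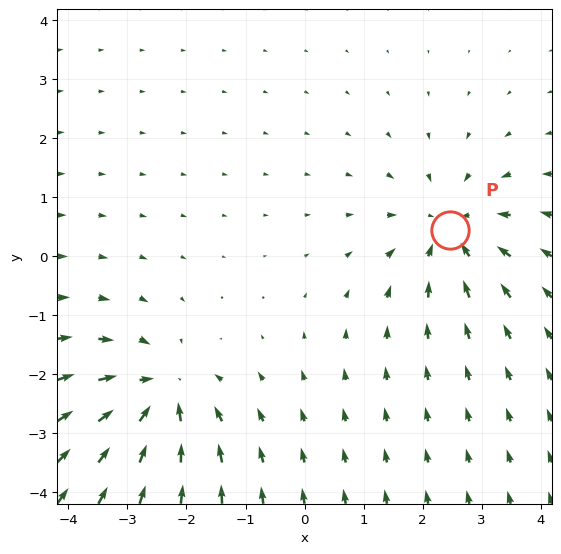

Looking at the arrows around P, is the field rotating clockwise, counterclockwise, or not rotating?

Near P at (2.5, 0.4) the arrows show no circulation. The curl there is ≈0.

not rotating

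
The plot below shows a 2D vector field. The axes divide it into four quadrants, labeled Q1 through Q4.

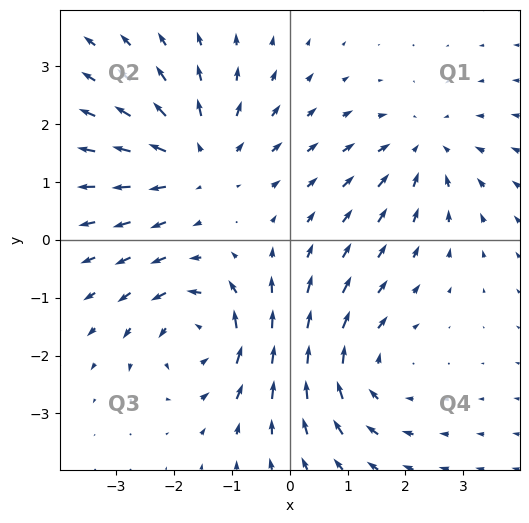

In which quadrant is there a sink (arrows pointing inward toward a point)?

Q1

The sink sits at approximately (2.3, 1.6), which lies in quadrant Q1. The divergence there is about -3, negative as expected for a sink.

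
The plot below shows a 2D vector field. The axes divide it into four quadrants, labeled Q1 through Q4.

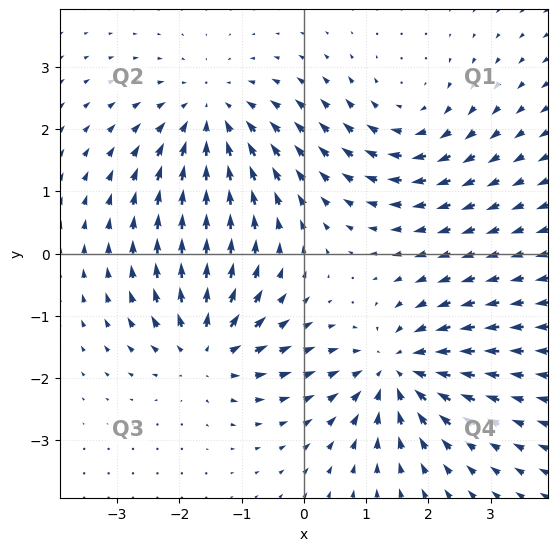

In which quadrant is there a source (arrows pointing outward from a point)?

The source sits at approximately (-1.6, -1.5), which lies in quadrant Q3. The divergence there is about +5, positive as expected for a source.

Q3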